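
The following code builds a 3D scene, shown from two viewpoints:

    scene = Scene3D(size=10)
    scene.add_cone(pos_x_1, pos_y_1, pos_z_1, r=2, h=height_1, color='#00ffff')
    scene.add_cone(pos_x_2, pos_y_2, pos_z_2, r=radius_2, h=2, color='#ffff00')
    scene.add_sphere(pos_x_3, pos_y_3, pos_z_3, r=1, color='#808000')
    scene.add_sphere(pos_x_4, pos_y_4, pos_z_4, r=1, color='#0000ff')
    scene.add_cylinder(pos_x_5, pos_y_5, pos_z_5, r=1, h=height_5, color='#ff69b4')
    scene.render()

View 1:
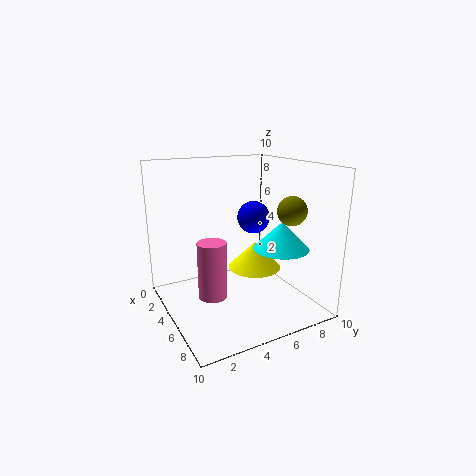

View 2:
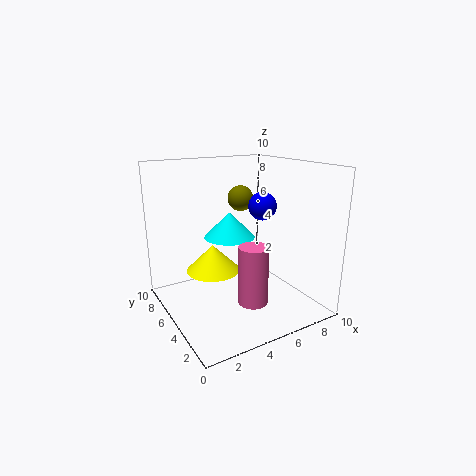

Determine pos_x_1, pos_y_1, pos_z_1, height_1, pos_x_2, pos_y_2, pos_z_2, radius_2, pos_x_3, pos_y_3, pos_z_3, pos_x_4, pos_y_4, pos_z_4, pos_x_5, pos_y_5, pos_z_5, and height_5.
pos_x_1 = 6
pos_y_1 = 8
pos_z_1 = 4
height_1 = 2
pos_x_2 = 4
pos_y_2 = 7
pos_z_2 = 2
radius_2 = 2
pos_x_3 = 7
pos_y_3 = 8
pos_z_3 = 7
pos_x_4 = 7
pos_y_4 = 5
pos_z_4 = 7
pos_x_5 = 5
pos_y_5 = 3
pos_z_5 = 1
height_5 = 4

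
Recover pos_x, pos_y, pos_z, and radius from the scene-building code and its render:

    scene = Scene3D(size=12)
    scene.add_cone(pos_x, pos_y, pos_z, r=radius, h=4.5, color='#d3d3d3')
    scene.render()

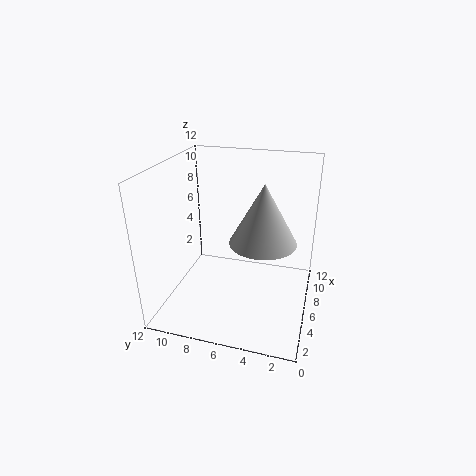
pos_x = 4; pos_y = 3.5; pos_z = 7; radius = 2.5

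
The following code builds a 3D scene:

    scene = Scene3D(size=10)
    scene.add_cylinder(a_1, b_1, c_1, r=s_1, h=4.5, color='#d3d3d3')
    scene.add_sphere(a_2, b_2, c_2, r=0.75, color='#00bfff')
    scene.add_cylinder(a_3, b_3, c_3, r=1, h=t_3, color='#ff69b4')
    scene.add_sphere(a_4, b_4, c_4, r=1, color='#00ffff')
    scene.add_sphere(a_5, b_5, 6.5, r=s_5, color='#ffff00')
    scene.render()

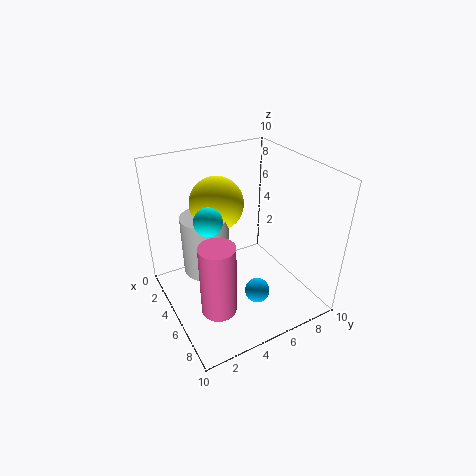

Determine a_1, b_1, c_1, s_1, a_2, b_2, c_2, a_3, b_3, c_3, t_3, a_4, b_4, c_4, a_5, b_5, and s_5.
a_1 = 2.75; b_1 = 3.5; c_1 = 1.5; s_1 = 1.75; a_2 = 8.75; b_2 = 4.25; c_2 = 3.5; a_3 = 9; b_3 = 1.5; c_3 = 3.5; t_3 = 4.25; a_4 = 4; b_4 = 3.25; c_4 = 6.25; a_5 = 2.25; b_5 = 4.75; s_5 = 2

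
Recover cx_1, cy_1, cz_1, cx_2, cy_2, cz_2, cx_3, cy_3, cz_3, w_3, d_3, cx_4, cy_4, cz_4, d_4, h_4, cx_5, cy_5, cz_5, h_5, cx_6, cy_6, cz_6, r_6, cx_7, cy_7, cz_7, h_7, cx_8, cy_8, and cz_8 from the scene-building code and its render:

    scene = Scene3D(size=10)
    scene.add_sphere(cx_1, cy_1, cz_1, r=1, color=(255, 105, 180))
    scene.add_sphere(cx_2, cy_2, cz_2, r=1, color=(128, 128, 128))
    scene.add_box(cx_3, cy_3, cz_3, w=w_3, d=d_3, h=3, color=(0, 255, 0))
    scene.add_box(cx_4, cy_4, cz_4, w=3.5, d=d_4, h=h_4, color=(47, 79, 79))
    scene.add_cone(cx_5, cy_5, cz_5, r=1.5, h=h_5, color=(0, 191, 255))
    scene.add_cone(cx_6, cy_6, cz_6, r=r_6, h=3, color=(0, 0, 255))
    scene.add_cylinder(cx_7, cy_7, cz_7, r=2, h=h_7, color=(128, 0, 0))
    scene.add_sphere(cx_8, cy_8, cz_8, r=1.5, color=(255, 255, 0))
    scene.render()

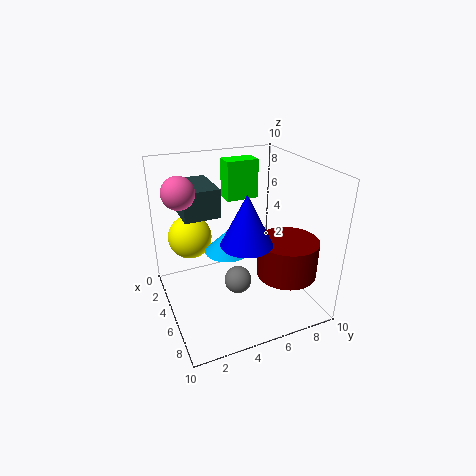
cx_1 = 5.5
cy_1 = 1
cz_1 = 9
cx_2 = 5
cy_2 = 5
cz_2 = 1.5
cx_3 = 0.5
cy_3 = 5.5
cz_3 = 6.5
w_3 = 1.5
d_3 = 2.5
cx_4 = 1
cy_4 = 1.5
cz_4 = 6.5
d_4 = 2.5
h_4 = 2
cx_5 = 5.5
cy_5 = 4
cz_5 = 4.5
h_5 = 1.5
cx_6 = 8.5
cy_6 = 4
cz_6 = 6.5
r_6 = 1.5
cx_7 = 7.5
cy_7 = 7.5
cz_7 = 3
h_7 = 2.5
cx_8 = 3.5
cy_8 = 2
cz_8 = 5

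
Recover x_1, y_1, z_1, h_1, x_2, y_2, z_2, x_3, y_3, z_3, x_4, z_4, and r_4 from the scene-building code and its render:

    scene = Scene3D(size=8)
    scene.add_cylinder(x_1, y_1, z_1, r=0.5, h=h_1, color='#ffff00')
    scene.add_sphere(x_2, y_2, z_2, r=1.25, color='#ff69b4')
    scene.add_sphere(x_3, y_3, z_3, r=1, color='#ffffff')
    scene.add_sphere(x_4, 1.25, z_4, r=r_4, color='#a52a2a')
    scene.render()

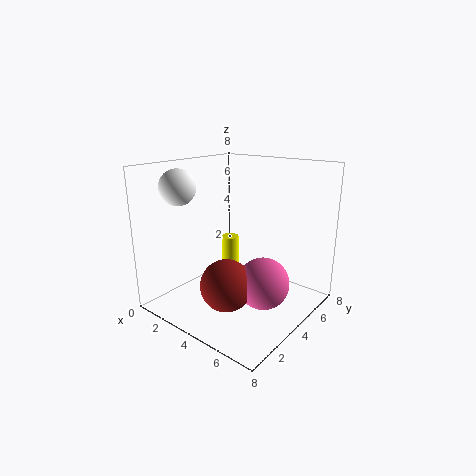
x_1 = 3, y_1 = 4.5, z_1 = 1.25, h_1 = 2.5, x_2 = 6.75, y_2 = 2.5, z_2 = 2.75, x_3 = 1.25, y_3 = 2.25, z_3 = 6.75, x_4 = 5.5, z_4 = 2.75, r_4 = 1.25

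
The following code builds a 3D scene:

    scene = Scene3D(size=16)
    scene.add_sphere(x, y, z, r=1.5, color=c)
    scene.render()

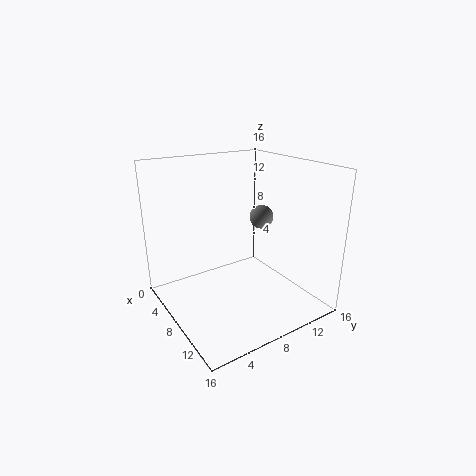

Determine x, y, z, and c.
x = 5, y = 13.5, z = 8.5, c = 'gray'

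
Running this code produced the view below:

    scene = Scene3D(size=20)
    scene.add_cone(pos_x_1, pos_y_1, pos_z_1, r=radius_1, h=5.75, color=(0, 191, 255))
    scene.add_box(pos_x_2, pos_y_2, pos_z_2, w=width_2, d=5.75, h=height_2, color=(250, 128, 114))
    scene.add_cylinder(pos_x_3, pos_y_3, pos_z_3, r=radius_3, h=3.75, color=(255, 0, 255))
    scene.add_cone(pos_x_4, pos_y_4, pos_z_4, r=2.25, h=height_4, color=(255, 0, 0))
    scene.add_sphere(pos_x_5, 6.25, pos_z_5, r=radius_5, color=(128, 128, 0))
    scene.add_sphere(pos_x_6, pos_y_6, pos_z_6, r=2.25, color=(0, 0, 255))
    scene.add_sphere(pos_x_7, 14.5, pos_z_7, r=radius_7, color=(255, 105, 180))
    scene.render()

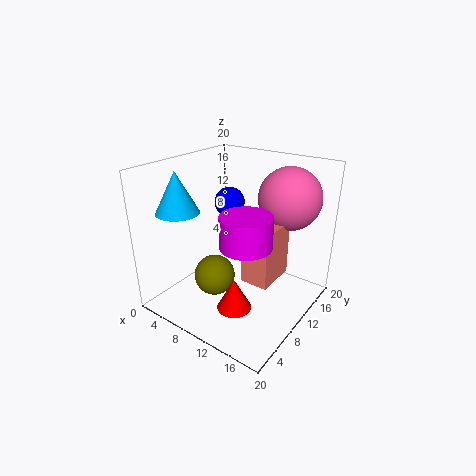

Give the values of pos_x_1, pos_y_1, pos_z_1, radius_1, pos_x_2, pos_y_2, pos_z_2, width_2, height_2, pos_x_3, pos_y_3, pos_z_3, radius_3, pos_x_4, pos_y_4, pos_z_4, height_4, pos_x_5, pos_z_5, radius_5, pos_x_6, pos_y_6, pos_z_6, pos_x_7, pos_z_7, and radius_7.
pos_x_1 = 3, pos_y_1 = 5.75, pos_z_1 = 13.5, radius_1 = 3, pos_x_2 = 12.5, pos_y_2 = 7.25, pos_z_2 = 5.5, width_2 = 3.75, height_2 = 7.5, pos_x_3 = 15.25, pos_y_3 = 4.25, pos_z_3 = 12.75, radius_3 = 3, pos_x_4 = 13, pos_y_4 = 5, pos_z_4 = 2.75, height_4 = 4.25, pos_x_5 = 8.75, pos_z_5 = 5.5, radius_5 = 2.75, pos_x_6 = 5.75, pos_y_6 = 13.75, pos_z_6 = 13.25, pos_x_7 = 15.25, pos_z_7 = 15.5, radius_7 = 4.25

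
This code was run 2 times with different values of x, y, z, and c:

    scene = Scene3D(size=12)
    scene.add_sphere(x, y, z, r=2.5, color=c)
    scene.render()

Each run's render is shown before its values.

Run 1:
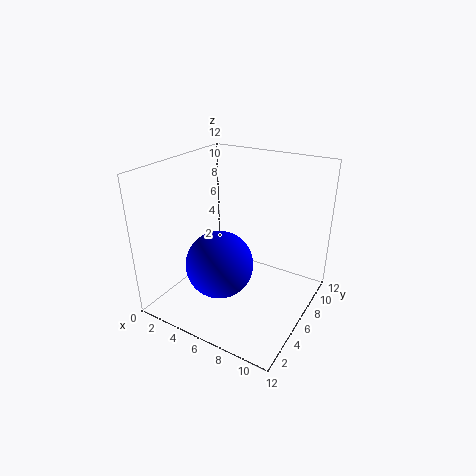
x = 6.5
y = 2.5
z = 5.5
c = 'blue'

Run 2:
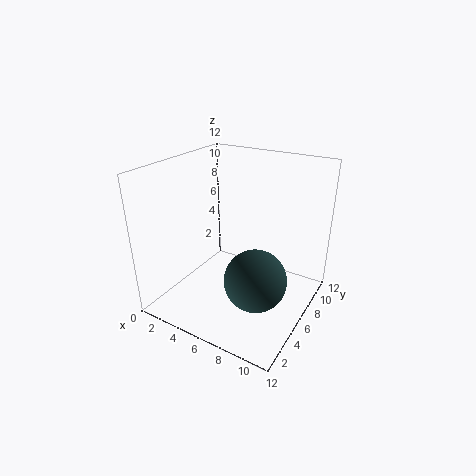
x = 8.5
y = 4.5
z = 3.5
c = 'darkslategray'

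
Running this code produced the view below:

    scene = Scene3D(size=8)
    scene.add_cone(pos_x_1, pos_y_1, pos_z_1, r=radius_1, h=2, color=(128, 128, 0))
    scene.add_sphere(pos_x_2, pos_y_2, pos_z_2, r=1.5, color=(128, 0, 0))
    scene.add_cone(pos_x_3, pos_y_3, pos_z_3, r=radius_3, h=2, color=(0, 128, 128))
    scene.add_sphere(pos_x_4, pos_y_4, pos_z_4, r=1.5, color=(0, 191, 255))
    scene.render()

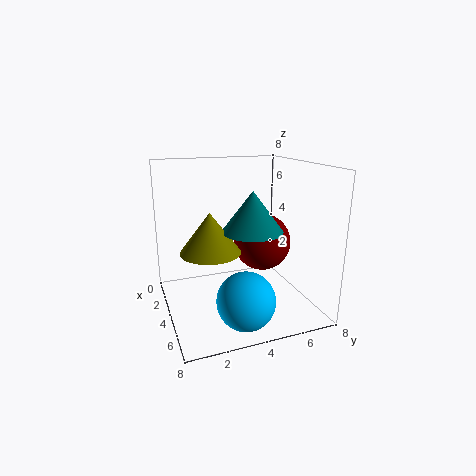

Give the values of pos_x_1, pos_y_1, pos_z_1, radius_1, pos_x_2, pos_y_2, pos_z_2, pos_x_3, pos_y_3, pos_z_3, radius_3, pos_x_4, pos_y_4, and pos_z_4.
pos_x_1 = 5.5, pos_y_1 = 2, pos_z_1 = 4, radius_1 = 1.5, pos_x_2 = 5, pos_y_2 = 5, pos_z_2 = 4, pos_x_3 = 6, pos_y_3 = 4, pos_z_3 = 5, radius_3 = 1.5, pos_x_4 = 6.5, pos_y_4 = 3.5, pos_z_4 = 1.5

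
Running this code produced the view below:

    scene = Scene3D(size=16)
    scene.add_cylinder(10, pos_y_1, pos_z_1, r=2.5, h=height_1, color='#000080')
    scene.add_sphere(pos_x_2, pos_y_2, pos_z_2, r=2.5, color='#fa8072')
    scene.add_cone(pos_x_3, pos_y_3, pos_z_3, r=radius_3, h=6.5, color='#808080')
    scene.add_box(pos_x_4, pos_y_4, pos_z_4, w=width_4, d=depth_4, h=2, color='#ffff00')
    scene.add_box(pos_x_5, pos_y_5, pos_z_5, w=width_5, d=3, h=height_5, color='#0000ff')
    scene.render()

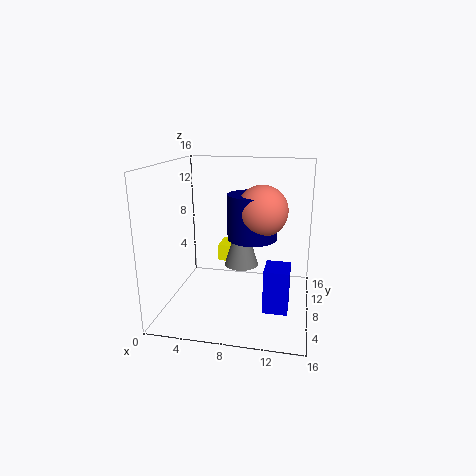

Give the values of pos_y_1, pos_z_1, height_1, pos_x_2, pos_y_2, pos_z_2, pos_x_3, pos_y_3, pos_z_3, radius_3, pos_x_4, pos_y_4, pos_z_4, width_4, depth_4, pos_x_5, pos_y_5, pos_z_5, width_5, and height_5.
pos_y_1 = 5.5, pos_z_1 = 9, height_1 = 4.5, pos_x_2 = 11, pos_y_2 = 5, pos_z_2 = 12, pos_x_3 = 8, pos_y_3 = 10, pos_z_3 = 4, radius_3 = 2, pos_x_4 = 5, pos_y_4 = 10.5, pos_z_4 = 4, width_4 = 2.5, depth_4 = 3, pos_x_5 = 11.5, pos_y_5 = 3, pos_z_5 = 2, width_5 = 2.5, height_5 = 4.5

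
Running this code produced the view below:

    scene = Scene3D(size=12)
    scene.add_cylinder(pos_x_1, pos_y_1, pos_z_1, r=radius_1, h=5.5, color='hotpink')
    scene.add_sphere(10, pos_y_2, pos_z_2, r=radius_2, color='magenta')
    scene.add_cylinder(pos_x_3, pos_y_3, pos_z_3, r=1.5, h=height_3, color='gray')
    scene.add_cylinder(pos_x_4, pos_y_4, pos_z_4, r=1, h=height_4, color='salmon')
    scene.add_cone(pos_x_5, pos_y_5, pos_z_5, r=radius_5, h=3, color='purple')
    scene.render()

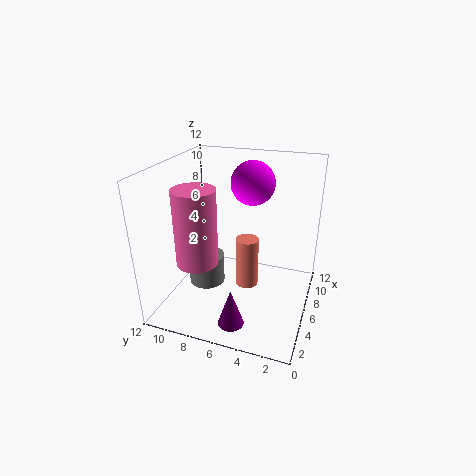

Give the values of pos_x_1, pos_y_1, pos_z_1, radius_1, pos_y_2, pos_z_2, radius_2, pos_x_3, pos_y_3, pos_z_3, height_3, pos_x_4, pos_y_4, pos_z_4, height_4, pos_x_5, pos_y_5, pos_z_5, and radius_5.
pos_x_1 = 1.5
pos_y_1 = 7.5
pos_z_1 = 6
radius_1 = 1.5
pos_y_2 = 6
pos_z_2 = 9.5
radius_2 = 2
pos_x_3 = 5
pos_y_3 = 8.5
pos_z_3 = 2
height_3 = 2.5
pos_x_4 = 7
pos_y_4 = 5.5
pos_z_4 = 1
height_4 = 4.5
pos_x_5 = 1.5
pos_y_5 = 5
pos_z_5 = 1
radius_5 = 1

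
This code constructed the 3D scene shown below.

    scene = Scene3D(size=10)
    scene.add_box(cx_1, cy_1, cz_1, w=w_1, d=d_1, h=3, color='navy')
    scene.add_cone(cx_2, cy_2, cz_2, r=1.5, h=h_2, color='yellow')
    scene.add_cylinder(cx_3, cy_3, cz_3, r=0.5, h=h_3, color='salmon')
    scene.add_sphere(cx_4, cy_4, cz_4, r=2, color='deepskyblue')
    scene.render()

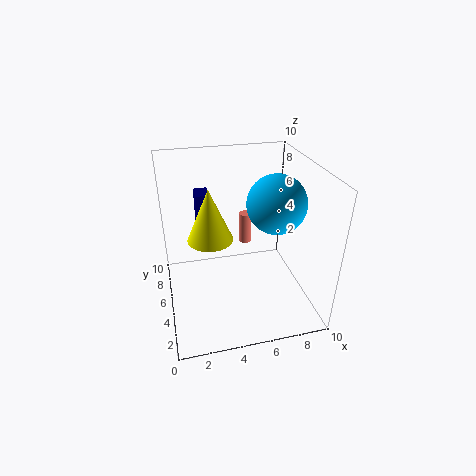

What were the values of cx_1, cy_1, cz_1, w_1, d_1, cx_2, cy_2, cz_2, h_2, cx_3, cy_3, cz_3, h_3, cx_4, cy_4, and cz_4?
cx_1 = 2.5; cy_1 = 7; cz_1 = 4.5; w_1 = 1; d_1 = 1.5; cx_2 = 3; cy_2 = 4.5; cz_2 = 5.5; h_2 = 3.5; cx_3 = 6.5; cy_3 = 8.5; cz_3 = 2.5; h_3 = 2.5; cx_4 = 7.5; cy_4 = 4.5; cz_4 = 7.5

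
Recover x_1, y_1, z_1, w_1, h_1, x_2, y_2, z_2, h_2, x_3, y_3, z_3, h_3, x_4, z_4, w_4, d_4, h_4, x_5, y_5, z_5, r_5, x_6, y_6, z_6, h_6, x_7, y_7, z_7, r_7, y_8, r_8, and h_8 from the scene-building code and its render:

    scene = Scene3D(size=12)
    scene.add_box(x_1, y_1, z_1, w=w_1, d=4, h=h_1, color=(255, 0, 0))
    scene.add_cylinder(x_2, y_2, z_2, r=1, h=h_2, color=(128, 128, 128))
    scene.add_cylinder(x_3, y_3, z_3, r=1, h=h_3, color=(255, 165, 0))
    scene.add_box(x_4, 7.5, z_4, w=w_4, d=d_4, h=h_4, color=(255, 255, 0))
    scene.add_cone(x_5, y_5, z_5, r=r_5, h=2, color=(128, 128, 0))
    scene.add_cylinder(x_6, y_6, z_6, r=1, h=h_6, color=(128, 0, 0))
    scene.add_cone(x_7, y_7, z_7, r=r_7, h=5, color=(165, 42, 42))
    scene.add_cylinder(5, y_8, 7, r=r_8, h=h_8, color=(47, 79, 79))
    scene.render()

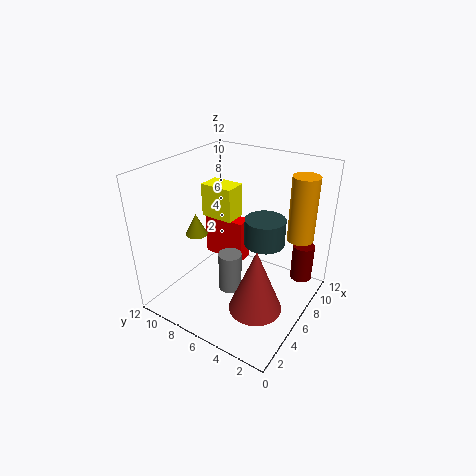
x_1 = 8; y_1 = 7; z_1 = 2; w_1 = 1.5; h_1 = 4; x_2 = 5.5; y_2 = 6.5; z_2 = 1; h_2 = 3.5; x_3 = 7; y_3 = 1; z_3 = 7; h_3 = 5; x_4 = 7; z_4 = 6.5; w_4 = 2; d_4 = 3; h_4 = 3; x_5 = 6; y_5 = 10.5; z_5 = 5; r_5 = 1; x_6 = 11; y_6 = 2; z_6 = 0.5; h_6 = 3.5; x_7 = 3; y_7 = 2.5; z_7 = 2.5; r_7 = 2; y_8 = 3; r_8 = 1.5; h_8 = 2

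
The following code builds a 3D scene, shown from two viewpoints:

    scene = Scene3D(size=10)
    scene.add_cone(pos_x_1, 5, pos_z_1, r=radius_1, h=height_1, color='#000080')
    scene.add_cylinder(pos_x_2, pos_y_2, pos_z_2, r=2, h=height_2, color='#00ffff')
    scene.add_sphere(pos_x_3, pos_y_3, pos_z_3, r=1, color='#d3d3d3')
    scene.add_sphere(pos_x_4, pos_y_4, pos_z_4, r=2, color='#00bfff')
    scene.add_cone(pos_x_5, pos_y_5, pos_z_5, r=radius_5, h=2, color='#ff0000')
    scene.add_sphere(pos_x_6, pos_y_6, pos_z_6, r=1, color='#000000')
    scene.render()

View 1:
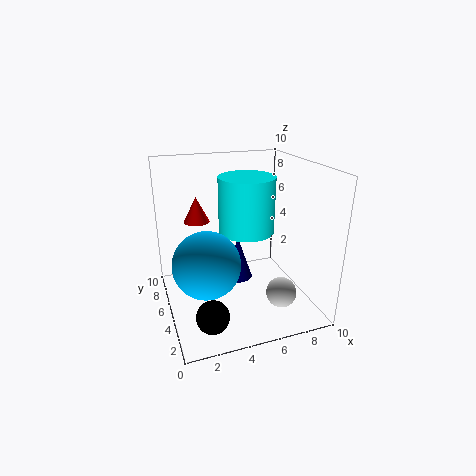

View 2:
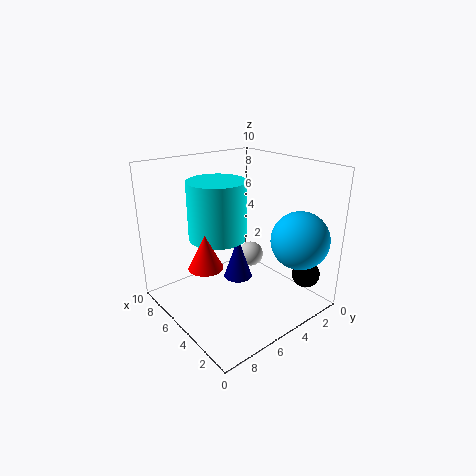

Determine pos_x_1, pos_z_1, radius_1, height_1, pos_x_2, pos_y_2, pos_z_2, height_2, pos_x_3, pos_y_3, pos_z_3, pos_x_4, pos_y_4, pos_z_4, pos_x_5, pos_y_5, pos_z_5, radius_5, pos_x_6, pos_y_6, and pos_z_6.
pos_x_1 = 5
pos_z_1 = 2
radius_1 = 1
height_1 = 3
pos_x_2 = 6
pos_y_2 = 6
pos_z_2 = 5
height_2 = 4
pos_x_3 = 7
pos_y_3 = 2
pos_z_3 = 2
pos_x_4 = 2
pos_y_4 = 2
pos_z_4 = 5
pos_x_5 = 3
pos_y_5 = 9
pos_z_5 = 5
radius_5 = 1
pos_x_6 = 2
pos_y_6 = 1
pos_z_6 = 2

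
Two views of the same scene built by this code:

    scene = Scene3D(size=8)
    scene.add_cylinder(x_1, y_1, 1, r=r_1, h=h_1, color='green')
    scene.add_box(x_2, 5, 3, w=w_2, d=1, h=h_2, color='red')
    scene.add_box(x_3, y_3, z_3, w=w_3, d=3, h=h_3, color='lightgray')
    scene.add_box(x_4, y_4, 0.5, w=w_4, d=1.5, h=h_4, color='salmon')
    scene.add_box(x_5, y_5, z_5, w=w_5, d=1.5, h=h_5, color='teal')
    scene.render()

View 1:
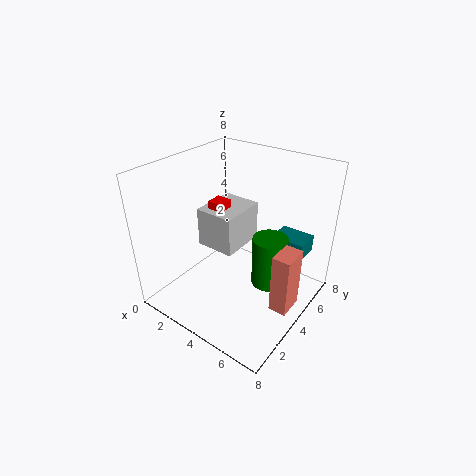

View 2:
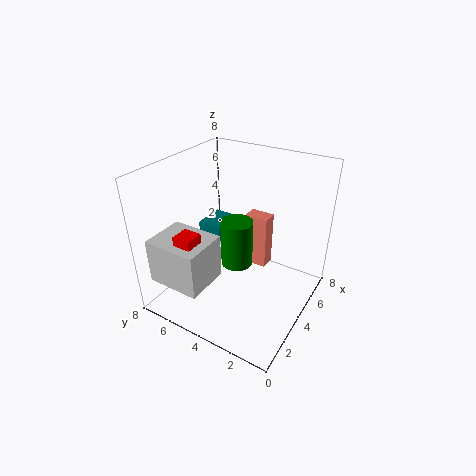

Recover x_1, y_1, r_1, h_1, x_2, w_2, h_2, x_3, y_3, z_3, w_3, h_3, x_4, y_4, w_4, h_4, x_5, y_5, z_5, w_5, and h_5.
x_1 = 5.5; y_1 = 5; r_1 = 1; h_1 = 3; x_2 = 1; w_2 = 1; h_2 = 2; x_3 = 0.5; y_3 = 4.5; z_3 = 2; w_3 = 2.5; h_3 = 2.5; x_4 = 6.5; y_4 = 3.5; w_4 = 1; h_4 = 3.5; x_5 = 5; y_5 = 6; z_5 = 2.5; w_5 = 2; h_5 = 1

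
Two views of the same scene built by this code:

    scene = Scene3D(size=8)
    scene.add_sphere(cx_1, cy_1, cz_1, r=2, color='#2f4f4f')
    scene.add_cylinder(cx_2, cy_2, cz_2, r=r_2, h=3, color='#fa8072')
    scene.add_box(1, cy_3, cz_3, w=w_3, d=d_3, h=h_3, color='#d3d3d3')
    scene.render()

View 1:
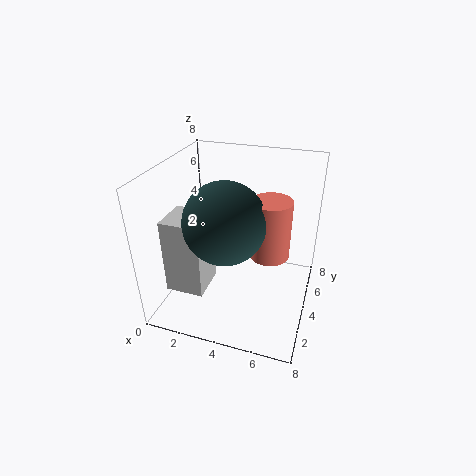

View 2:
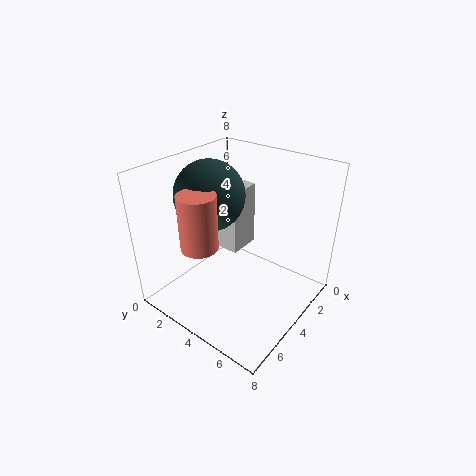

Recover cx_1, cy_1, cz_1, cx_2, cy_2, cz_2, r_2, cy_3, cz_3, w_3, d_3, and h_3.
cx_1 = 4
cy_1 = 2
cz_1 = 6
cx_2 = 6
cy_2 = 3
cz_2 = 4
r_2 = 1
cy_3 = 1
cz_3 = 2
w_3 = 2
d_3 = 2
h_3 = 4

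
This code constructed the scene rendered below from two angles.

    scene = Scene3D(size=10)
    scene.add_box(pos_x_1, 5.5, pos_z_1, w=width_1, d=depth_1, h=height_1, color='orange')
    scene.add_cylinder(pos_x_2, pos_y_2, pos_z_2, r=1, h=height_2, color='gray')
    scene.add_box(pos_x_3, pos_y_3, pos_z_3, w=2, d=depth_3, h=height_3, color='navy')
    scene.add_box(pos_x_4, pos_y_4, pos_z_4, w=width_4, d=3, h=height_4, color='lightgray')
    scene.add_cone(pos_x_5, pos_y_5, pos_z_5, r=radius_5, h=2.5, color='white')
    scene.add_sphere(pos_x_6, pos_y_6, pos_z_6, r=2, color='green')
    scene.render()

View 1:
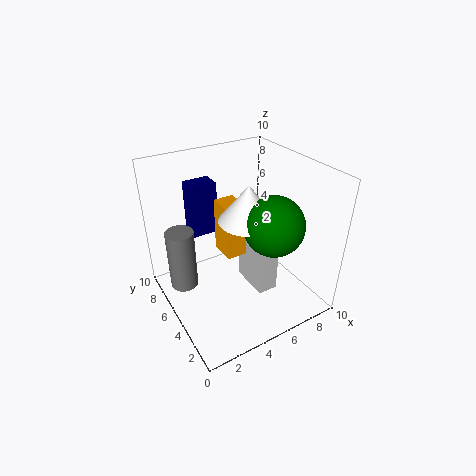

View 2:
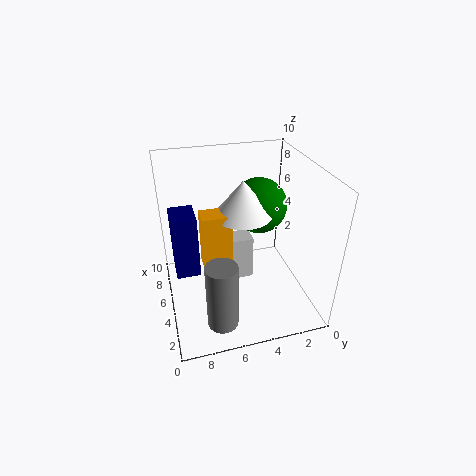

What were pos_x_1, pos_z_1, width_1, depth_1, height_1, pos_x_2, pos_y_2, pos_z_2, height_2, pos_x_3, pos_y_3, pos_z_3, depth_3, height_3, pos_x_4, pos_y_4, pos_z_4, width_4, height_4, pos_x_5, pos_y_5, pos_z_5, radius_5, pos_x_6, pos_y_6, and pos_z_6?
pos_x_1 = 4.5, pos_z_1 = 3, width_1 = 1.5, depth_1 = 2, height_1 = 4, pos_x_2 = 1.5, pos_y_2 = 7, pos_z_2 = 1, height_2 = 4.5, pos_x_3 = 3, pos_y_3 = 8, pos_z_3 = 4, depth_3 = 1.5, height_3 = 4, pos_x_4 = 6, pos_y_4 = 3.5, pos_z_4 = 0.5, width_4 = 1.5, height_4 = 3.5, pos_x_5 = 5.5, pos_y_5 = 4.5, pos_z_5 = 6.5, radius_5 = 2, pos_x_6 = 6.5, pos_y_6 = 3, pos_z_6 = 6.5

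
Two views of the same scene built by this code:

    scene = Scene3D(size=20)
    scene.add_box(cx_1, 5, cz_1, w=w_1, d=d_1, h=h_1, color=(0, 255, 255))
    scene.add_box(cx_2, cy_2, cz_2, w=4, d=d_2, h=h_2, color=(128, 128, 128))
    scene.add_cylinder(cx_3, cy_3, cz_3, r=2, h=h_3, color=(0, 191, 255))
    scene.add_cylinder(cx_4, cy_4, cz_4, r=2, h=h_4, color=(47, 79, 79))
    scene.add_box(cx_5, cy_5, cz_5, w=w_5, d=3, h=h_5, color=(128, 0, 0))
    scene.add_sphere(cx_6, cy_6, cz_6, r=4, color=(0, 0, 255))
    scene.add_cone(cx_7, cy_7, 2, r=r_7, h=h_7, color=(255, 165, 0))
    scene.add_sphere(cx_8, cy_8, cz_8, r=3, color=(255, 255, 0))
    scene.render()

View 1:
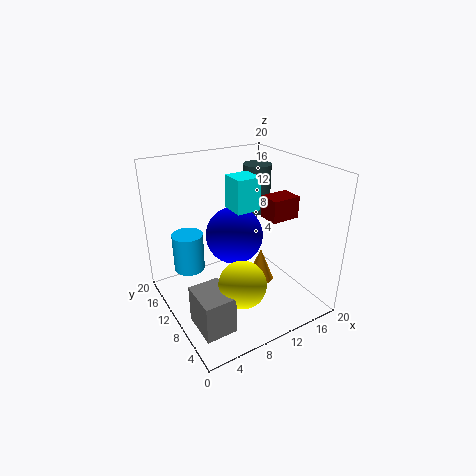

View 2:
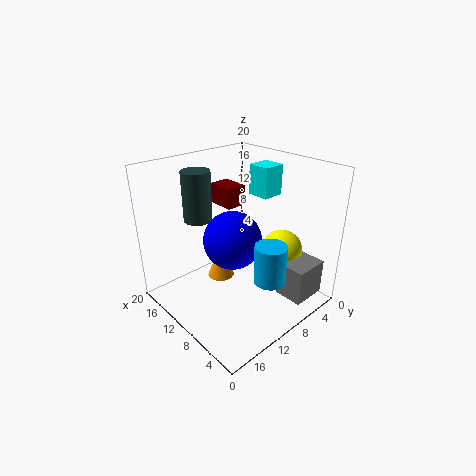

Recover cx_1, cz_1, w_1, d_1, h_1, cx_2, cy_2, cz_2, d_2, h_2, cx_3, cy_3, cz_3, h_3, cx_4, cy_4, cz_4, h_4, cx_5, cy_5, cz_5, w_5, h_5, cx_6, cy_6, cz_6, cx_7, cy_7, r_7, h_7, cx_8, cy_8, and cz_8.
cx_1 = 7
cz_1 = 16
w_1 = 3
d_1 = 3
h_1 = 4
cx_2 = 1
cy_2 = 2
cz_2 = 2
d_2 = 5
h_2 = 5
cx_3 = 3
cy_3 = 11
cz_3 = 7
h_3 = 5
cx_4 = 15
cy_4 = 13
cz_4 = 12
h_4 = 7
cx_5 = 13
cy_5 = 6
cz_5 = 13
w_5 = 4
h_5 = 3
cx_6 = 10
cy_6 = 11
cz_6 = 10
cx_7 = 14
cy_7 = 10
r_7 = 2
h_7 = 5
cx_8 = 7
cy_8 = 4
cz_8 = 7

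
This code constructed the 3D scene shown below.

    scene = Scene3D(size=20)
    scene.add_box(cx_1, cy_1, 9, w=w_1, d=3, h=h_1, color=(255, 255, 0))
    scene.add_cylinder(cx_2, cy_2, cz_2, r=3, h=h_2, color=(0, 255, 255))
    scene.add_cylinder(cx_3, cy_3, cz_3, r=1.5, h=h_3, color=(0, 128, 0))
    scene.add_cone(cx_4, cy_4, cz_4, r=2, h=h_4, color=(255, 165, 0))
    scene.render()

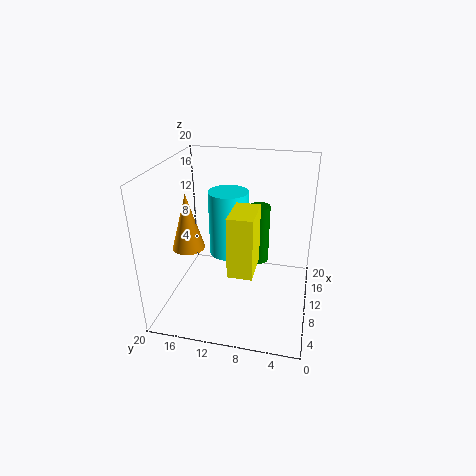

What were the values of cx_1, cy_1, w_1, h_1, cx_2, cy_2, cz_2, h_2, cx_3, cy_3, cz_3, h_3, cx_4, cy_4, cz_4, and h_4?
cx_1 = 2, cy_1 = 6.5, w_1 = 5, h_1 = 7.5, cx_2 = 14.5, cy_2 = 12.5, cz_2 = 5, h_2 = 10, cx_3 = 12.5, cy_3 = 7.5, cz_3 = 5.5, h_3 = 8.5, cx_4 = 4.5, cy_4 = 15, cz_4 = 11, h_4 = 7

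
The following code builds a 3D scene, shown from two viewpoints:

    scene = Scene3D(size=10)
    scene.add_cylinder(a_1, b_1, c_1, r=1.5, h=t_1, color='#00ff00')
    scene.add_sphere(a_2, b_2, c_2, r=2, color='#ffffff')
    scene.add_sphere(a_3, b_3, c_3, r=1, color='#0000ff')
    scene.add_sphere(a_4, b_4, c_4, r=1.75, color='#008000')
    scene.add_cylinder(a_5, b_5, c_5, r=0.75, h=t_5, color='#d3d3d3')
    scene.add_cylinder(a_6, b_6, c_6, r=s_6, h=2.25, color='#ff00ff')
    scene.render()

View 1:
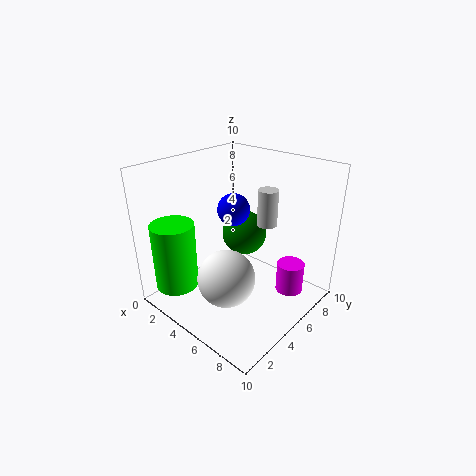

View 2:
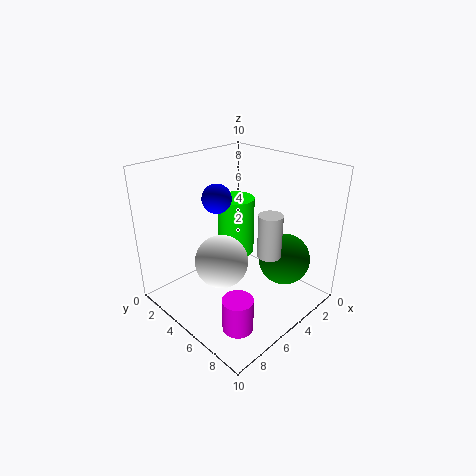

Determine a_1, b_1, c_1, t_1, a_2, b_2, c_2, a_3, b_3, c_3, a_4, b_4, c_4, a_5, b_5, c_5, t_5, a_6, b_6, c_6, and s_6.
a_1 = 2
b_1 = 1.75
c_1 = 1.5
t_1 = 4.75
a_2 = 5.25
b_2 = 3.5
c_2 = 2.5
a_3 = 5.75
b_3 = 3.75
c_3 = 7.75
a_4 = 3.25
b_4 = 7.75
c_4 = 3.75
a_5 = 5.25
b_5 = 8
c_5 = 5
t_5 = 2.75
a_6 = 7.75
b_6 = 7.75
c_6 = 0.5
s_6 = 1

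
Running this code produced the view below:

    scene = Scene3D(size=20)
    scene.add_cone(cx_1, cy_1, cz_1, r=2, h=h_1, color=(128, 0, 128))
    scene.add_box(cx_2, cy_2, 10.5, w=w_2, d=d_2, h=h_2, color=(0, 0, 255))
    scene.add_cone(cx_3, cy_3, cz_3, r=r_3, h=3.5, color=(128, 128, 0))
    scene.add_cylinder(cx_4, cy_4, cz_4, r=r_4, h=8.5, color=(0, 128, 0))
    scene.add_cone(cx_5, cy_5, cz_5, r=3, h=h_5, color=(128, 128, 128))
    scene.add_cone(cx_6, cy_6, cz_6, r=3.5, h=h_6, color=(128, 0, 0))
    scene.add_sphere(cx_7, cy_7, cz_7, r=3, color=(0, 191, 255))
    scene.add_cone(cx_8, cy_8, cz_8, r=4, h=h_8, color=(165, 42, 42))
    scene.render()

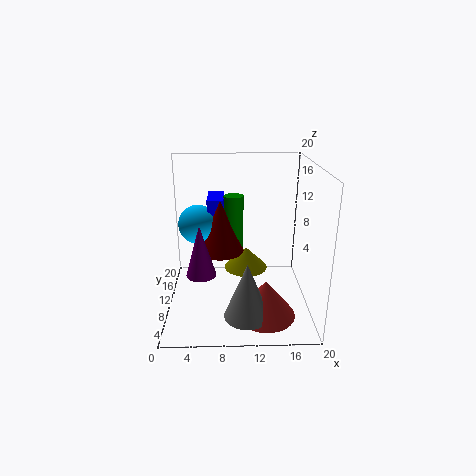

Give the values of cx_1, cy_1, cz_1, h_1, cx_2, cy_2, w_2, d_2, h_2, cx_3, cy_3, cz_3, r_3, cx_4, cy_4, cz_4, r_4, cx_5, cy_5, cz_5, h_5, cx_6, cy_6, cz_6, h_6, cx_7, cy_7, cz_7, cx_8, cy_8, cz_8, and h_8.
cx_1 = 5, cy_1 = 7, cz_1 = 6, h_1 = 7, cx_2 = 5.5, cy_2 = 14.5, w_2 = 2.5, d_2 = 5.5, h_2 = 3.5, cx_3 = 11.5, cy_3 = 16.5, cz_3 = 2, r_3 = 3.5, cx_4 = 9.5, cy_4 = 15.5, cz_4 = 6, r_4 = 1.5, cx_5 = 11, cy_5 = 4, cz_5 = 1.5, h_5 = 7.5, cx_6 = 7.5, cy_6 = 14.5, cz_6 = 6, h_6 = 8, cx_7 = 4, cy_7 = 15.5, cz_7 = 10, cx_8 = 13.5, cy_8 = 5, cz_8 = 1, h_8 = 5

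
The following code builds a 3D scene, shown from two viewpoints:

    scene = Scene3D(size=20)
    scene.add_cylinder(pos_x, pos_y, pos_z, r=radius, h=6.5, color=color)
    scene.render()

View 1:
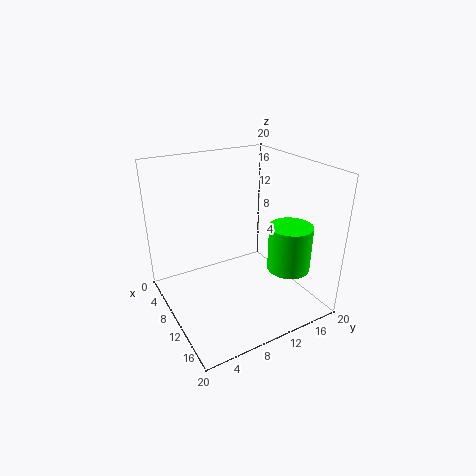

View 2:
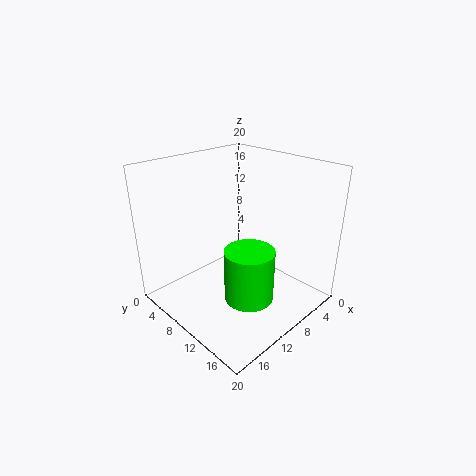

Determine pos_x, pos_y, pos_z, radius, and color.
pos_x = 14, pos_y = 16, pos_z = 5.5, radius = 3, color = 'lime'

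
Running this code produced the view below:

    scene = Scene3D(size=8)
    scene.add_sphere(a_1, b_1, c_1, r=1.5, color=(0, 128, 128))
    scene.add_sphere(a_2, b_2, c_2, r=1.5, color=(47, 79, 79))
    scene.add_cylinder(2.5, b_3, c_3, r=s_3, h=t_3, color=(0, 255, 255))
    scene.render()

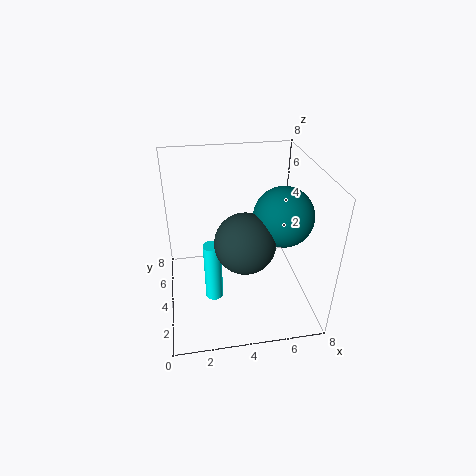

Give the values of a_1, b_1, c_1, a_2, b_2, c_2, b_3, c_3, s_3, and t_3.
a_1 = 6, b_1 = 2.5, c_1 = 6, a_2 = 4, b_2 = 2, c_2 = 5, b_3 = 3.5, c_3 = 0.5, s_3 = 0.5, t_3 = 3.5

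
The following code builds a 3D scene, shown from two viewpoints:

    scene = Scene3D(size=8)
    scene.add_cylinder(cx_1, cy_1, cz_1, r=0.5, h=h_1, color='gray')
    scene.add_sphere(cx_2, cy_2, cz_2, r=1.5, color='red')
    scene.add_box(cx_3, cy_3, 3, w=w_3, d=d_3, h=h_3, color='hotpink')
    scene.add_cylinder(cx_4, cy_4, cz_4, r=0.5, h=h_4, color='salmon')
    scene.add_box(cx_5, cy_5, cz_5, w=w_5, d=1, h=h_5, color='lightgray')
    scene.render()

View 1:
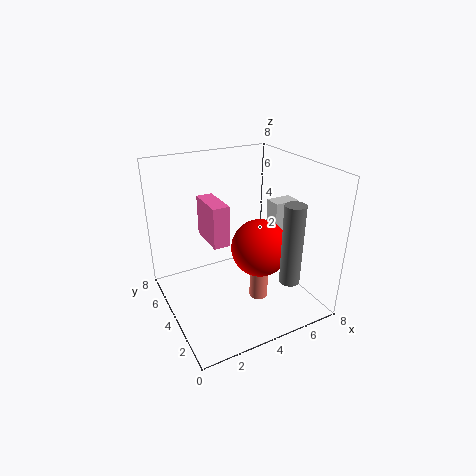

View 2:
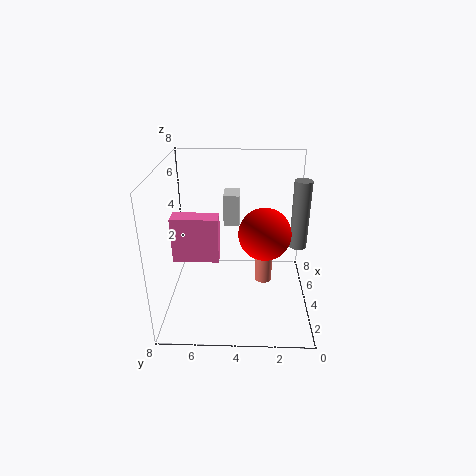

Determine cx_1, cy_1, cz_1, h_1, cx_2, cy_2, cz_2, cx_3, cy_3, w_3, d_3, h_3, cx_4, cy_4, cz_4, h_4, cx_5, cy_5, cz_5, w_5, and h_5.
cx_1 = 5; cy_1 = 0.5; cz_1 = 3; h_1 = 4; cx_2 = 4.5; cy_2 = 2.5; cz_2 = 4; cx_3 = 3; cy_3 = 5; w_3 = 1; d_3 = 2.5; h_3 = 2.5; cx_4 = 4.5; cy_4 = 2.5; cz_4 = 1; h_4 = 2.5; cx_5 = 6.5; cy_5 = 4; cz_5 = 3.5; w_5 = 1.5; h_5 = 2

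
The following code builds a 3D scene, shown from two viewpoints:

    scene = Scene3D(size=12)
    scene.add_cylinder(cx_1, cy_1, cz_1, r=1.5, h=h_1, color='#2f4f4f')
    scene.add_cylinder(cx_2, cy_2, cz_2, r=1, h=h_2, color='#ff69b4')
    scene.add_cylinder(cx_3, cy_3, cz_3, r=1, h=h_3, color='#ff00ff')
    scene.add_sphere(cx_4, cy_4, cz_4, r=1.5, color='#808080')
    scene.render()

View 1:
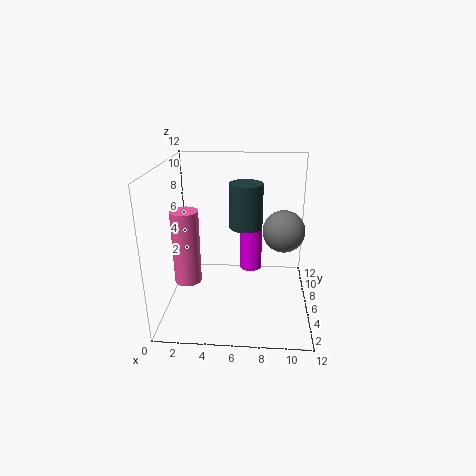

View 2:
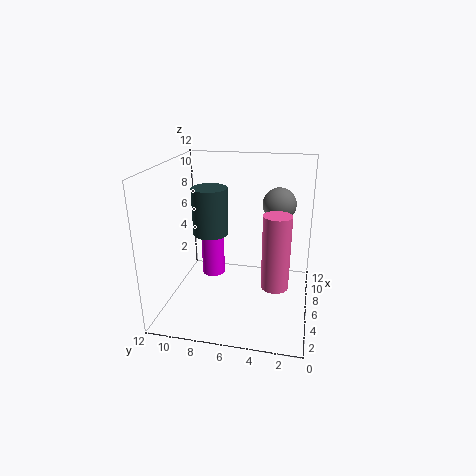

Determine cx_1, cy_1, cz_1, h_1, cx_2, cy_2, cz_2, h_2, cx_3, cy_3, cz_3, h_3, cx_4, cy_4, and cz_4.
cx_1 = 6.5, cy_1 = 8.5, cz_1 = 6, h_1 = 4, cx_2 = 2.5, cy_2 = 2.5, cz_2 = 4, h_2 = 5.5, cx_3 = 7, cy_3 = 8.5, cz_3 = 2, h_3 = 4.5, cx_4 = 9.5, cy_4 = 3, cz_4 = 8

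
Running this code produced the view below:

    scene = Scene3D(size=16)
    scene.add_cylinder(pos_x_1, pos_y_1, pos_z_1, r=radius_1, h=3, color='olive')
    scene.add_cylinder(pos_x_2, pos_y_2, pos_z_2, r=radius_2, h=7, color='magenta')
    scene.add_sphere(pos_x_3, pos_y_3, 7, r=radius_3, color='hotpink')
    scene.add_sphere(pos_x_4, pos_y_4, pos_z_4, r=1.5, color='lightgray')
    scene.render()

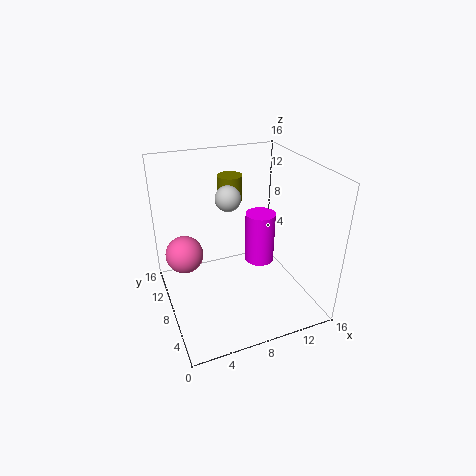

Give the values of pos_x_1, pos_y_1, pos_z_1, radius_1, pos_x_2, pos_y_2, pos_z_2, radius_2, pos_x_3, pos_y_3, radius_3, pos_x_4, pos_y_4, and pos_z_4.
pos_x_1 = 9
pos_y_1 = 13
pos_z_1 = 10.5
radius_1 = 1.5
pos_x_2 = 13.5
pos_y_2 = 13.5
pos_z_2 = 0.5
radius_2 = 2
pos_x_3 = 2
pos_y_3 = 8.5
radius_3 = 2
pos_x_4 = 8
pos_y_4 = 11
pos_z_4 = 11.5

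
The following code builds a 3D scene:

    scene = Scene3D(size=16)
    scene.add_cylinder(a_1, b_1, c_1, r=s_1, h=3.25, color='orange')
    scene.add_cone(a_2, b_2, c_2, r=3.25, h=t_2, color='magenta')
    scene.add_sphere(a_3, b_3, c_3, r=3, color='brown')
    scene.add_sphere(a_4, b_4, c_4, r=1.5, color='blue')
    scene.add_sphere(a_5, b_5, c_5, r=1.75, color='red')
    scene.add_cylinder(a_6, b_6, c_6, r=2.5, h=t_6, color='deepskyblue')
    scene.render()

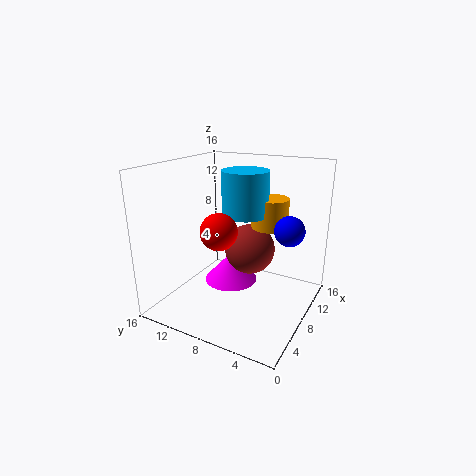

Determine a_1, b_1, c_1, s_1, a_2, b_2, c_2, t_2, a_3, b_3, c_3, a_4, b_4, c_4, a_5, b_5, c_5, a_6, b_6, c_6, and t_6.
a_1 = 9.75
b_1 = 5
c_1 = 9.25
s_1 = 2
a_2 = 10.25
b_2 = 10.25
c_2 = 1.25
t_2 = 3.5
a_3 = 11
b_3 = 8
c_3 = 5.5
a_4 = 7
b_4 = 1.75
c_4 = 10.25
a_5 = 2.5
b_5 = 7
c_5 = 10.75
a_6 = 8.25
b_6 = 7.25
c_6 = 10.75
t_6 = 4.75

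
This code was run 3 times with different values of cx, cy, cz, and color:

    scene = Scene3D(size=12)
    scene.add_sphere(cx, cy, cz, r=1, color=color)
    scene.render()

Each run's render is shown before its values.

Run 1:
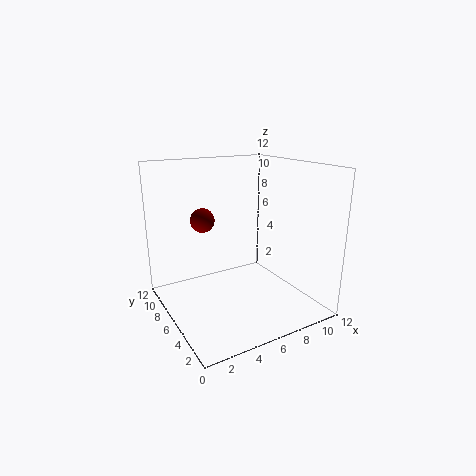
cx = 3.5, cy = 7.5, cz = 7.5, color = 'maroon'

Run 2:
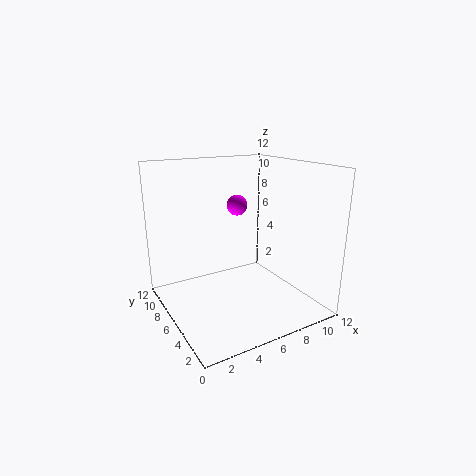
cx = 8.5, cy = 10.5, cz = 7.5, color = 'magenta'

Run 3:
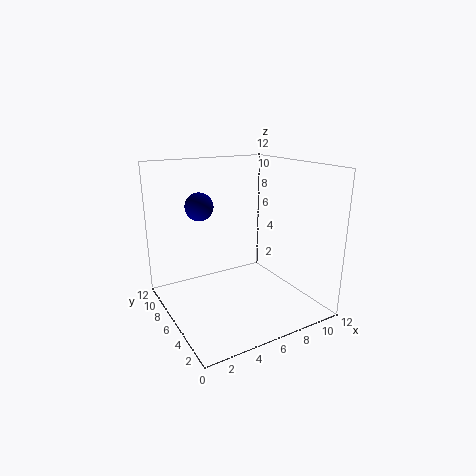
cx = 2, cy = 4.5, cz = 9.5, color = 'navy'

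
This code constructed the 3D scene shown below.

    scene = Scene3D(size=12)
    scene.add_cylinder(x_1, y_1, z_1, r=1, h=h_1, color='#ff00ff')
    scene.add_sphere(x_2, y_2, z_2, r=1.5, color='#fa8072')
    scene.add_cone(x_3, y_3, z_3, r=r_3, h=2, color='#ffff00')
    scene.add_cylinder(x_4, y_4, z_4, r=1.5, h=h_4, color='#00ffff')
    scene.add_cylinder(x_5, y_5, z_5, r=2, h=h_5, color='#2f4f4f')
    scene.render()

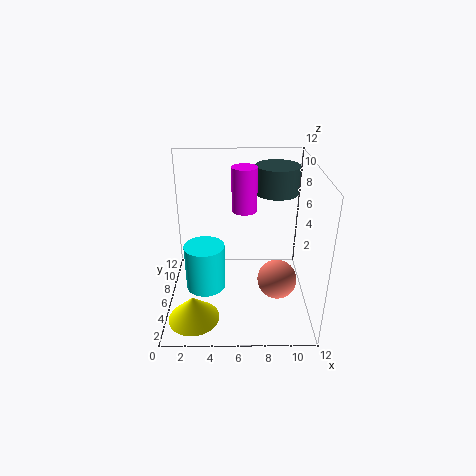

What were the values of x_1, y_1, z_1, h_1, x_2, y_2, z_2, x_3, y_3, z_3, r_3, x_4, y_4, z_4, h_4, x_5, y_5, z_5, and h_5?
x_1 = 6.5, y_1 = 6, z_1 = 8.5, h_1 = 3.5, x_2 = 9, y_2 = 3, z_2 = 4, x_3 = 2.5, y_3 = 2, z_3 = 1, r_3 = 2, x_4 = 3.5, y_4 = 3, z_4 = 3.5, h_4 = 3.5, x_5 = 9.5, y_5 = 10, z_5 = 8.5, h_5 = 2.5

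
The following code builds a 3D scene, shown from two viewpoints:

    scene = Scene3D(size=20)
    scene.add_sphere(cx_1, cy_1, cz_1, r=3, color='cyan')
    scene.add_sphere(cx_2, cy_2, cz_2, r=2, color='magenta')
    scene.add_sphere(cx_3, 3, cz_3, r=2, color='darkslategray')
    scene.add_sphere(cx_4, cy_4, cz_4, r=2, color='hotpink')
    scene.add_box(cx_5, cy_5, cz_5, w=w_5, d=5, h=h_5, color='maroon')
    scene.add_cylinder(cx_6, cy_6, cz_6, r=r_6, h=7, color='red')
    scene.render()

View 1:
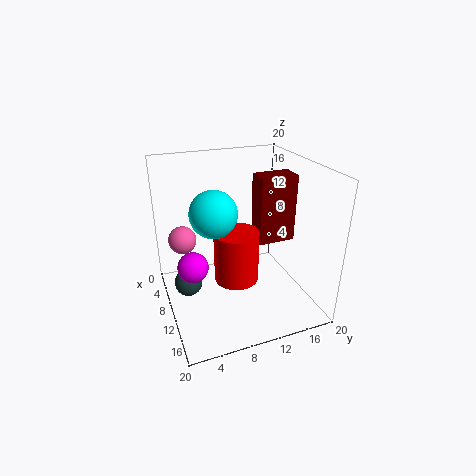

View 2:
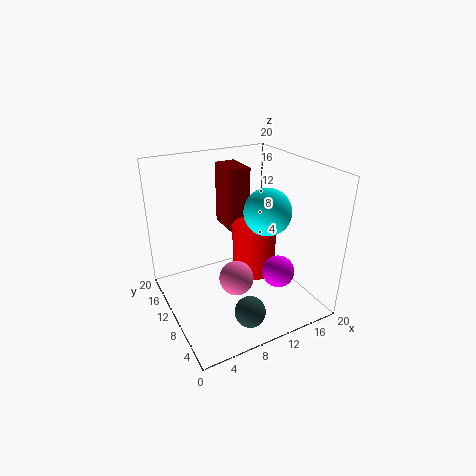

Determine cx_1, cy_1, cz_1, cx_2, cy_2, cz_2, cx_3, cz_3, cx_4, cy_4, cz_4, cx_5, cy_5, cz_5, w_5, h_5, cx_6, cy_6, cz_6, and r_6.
cx_1 = 12, cy_1 = 6, cz_1 = 15, cx_2 = 12, cy_2 = 3, cz_2 = 8, cx_3 = 8, cz_3 = 3, cx_4 = 6, cy_4 = 3, cz_4 = 9, cx_5 = 10, cy_5 = 12, cz_5 = 10, w_5 = 3, h_5 = 9, cx_6 = 12, cy_6 = 9, cz_6 = 5, r_6 = 3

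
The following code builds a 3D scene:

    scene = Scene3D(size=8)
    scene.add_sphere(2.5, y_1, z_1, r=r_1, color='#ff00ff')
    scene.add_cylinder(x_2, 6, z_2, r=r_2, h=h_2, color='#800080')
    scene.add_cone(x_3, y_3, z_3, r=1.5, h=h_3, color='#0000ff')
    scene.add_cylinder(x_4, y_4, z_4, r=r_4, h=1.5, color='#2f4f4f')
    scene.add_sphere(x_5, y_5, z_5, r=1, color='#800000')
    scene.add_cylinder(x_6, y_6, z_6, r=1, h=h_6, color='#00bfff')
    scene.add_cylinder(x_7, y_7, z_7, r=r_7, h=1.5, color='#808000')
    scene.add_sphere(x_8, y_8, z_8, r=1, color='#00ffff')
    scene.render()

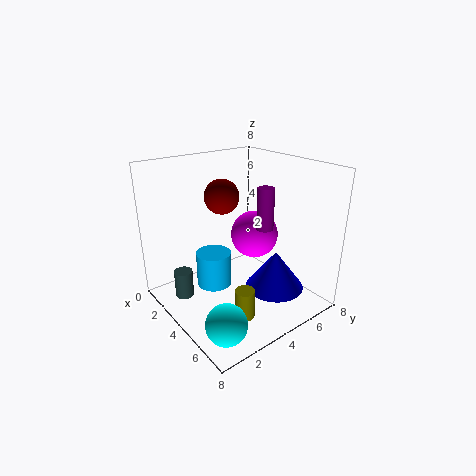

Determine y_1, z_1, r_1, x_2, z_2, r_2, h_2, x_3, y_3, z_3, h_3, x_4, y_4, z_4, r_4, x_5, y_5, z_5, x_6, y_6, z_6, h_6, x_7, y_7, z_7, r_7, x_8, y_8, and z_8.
y_1 = 6.5, z_1 = 3, r_1 = 1.5, x_2 = 4, z_2 = 4, r_2 = 0.5, h_2 = 2.5, x_3 = 6.5, y_3 = 4.5, z_3 = 2, h_3 = 2, x_4 = 3, y_4 = 1, z_4 = 1, r_4 = 0.5, x_5 = 2.5, y_5 = 4, z_5 = 6, x_6 = 3, y_6 = 3, z_6 = 1, h_6 = 2, x_7 = 6.5, y_7 = 2.5, z_7 = 1, r_7 = 0.5, x_8 = 7, y_8 = 1, z_8 = 1.5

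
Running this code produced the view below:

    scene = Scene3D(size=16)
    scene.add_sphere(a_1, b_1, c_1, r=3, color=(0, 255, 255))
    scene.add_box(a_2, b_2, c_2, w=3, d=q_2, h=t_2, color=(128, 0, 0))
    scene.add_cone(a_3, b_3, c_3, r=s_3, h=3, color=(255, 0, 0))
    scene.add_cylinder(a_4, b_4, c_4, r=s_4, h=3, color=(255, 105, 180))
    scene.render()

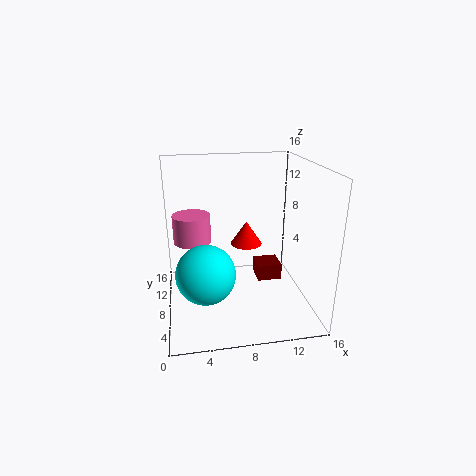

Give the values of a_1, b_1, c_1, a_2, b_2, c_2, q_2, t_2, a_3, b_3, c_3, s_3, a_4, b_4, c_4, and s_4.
a_1 = 4; b_1 = 4; c_1 = 6; a_2 = 11; b_2 = 10; c_2 = 1; q_2 = 3; t_2 = 2; a_3 = 10; b_3 = 13; c_3 = 5; s_3 = 2; a_4 = 3; b_4 = 8; c_4 = 8; s_4 = 2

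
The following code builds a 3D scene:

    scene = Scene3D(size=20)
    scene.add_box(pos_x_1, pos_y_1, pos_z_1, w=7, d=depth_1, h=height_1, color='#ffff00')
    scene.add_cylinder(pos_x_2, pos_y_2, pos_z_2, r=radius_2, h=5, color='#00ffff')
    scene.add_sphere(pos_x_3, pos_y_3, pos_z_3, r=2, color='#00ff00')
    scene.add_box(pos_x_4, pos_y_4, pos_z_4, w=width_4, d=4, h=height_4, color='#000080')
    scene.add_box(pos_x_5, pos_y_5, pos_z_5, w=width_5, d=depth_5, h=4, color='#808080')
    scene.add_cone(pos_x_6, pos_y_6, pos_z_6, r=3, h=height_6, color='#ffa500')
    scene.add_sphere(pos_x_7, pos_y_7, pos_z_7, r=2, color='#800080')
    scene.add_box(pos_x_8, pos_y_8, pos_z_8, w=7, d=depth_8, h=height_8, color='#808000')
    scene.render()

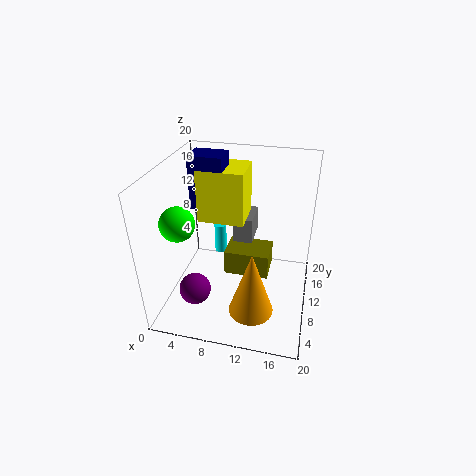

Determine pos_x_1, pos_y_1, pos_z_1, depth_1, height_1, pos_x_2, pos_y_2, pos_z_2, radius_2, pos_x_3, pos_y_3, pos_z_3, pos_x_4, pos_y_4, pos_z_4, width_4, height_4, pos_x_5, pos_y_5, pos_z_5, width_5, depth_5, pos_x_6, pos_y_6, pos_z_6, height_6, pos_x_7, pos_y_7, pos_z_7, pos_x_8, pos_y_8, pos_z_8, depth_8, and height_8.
pos_x_1 = 3; pos_y_1 = 13; pos_z_1 = 10; depth_1 = 6; height_1 = 8; pos_x_2 = 5; pos_y_2 = 18; pos_z_2 = 2; radius_2 = 1; pos_x_3 = 5; pos_y_3 = 2; pos_z_3 = 16; pos_x_4 = 2; pos_y_4 = 13; pos_z_4 = 12; width_4 = 5; height_4 = 8; pos_x_5 = 8; pos_y_5 = 15; pos_z_5 = 6; width_5 = 3; depth_5 = 5; pos_x_6 = 13; pos_y_6 = 5; pos_z_6 = 2; height_6 = 9; pos_x_7 = 6; pos_y_7 = 3; pos_z_7 = 6; pos_x_8 = 7; pos_y_8 = 13; pos_z_8 = 1; depth_8 = 5; height_8 = 4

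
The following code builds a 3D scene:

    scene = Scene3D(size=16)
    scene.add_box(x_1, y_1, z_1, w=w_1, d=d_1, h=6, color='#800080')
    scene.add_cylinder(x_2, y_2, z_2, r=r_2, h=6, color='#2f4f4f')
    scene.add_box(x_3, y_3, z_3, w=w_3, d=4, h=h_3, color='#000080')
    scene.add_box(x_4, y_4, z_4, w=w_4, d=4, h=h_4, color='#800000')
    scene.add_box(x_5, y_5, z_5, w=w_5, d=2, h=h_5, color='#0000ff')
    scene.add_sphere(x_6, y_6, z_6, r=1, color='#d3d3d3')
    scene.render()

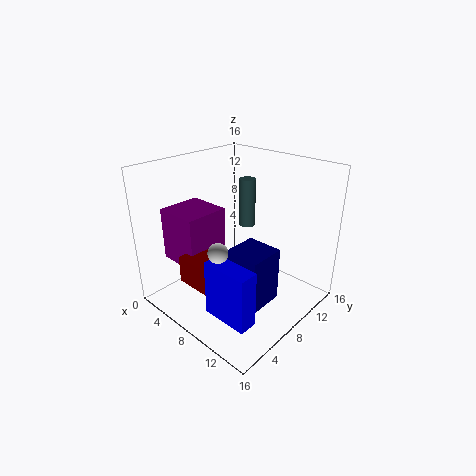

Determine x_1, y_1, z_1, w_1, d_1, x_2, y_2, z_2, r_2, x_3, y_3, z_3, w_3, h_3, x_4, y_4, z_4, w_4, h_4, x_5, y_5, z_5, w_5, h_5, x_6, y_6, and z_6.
x_1 = 1
y_1 = 3
z_1 = 5
w_1 = 5
d_1 = 5
x_2 = 5
y_2 = 13
z_2 = 7
r_2 = 1
x_3 = 9
y_3 = 5
z_3 = 2
w_3 = 4
h_3 = 6
x_4 = 5
y_4 = 2
z_4 = 4
w_4 = 4
h_4 = 3
x_5 = 9
y_5 = 2
z_5 = 2
w_5 = 5
h_5 = 6
x_6 = 10
y_6 = 3
z_6 = 9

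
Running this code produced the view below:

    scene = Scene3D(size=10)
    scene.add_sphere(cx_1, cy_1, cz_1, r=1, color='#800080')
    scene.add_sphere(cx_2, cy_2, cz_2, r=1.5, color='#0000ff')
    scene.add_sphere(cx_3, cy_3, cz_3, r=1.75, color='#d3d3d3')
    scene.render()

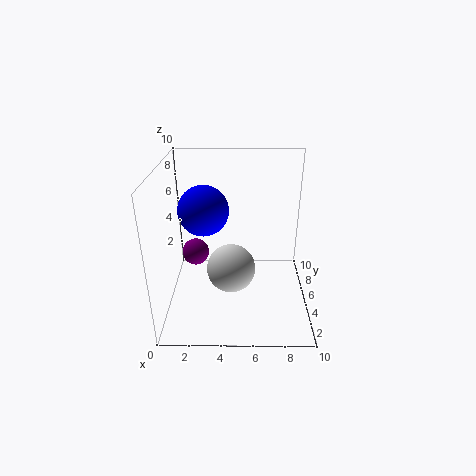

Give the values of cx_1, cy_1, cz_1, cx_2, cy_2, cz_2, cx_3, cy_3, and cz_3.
cx_1 = 1.75
cy_1 = 6.5
cz_1 = 3
cx_2 = 3
cy_2 = 2.75
cz_2 = 8
cx_3 = 4.5
cy_3 = 5
cz_3 = 2.5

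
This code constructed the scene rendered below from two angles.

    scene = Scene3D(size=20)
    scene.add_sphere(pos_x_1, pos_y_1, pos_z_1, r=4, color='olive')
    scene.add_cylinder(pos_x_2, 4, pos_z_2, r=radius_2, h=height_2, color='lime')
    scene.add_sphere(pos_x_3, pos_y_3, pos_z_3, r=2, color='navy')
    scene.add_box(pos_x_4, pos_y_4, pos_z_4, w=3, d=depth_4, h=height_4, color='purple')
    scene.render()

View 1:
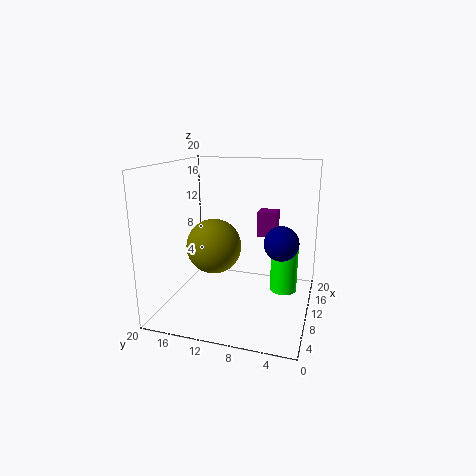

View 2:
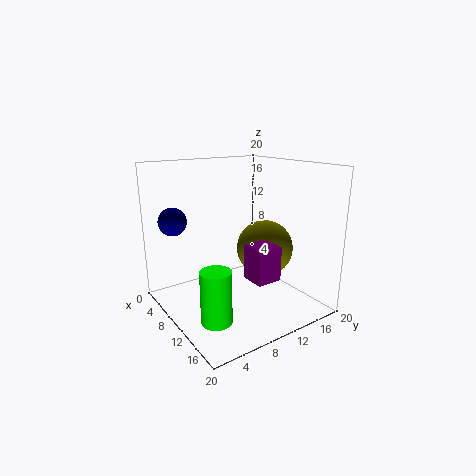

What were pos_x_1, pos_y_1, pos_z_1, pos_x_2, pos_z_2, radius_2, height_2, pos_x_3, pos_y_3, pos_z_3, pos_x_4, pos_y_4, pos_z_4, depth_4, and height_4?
pos_x_1 = 11
pos_y_1 = 14
pos_z_1 = 8
pos_x_2 = 14
pos_z_2 = 1
radius_2 = 2
height_2 = 7
pos_x_3 = 4
pos_y_3 = 3
pos_z_3 = 12
pos_x_4 = 17
pos_y_4 = 6
pos_z_4 = 8
depth_4 = 3
height_4 = 4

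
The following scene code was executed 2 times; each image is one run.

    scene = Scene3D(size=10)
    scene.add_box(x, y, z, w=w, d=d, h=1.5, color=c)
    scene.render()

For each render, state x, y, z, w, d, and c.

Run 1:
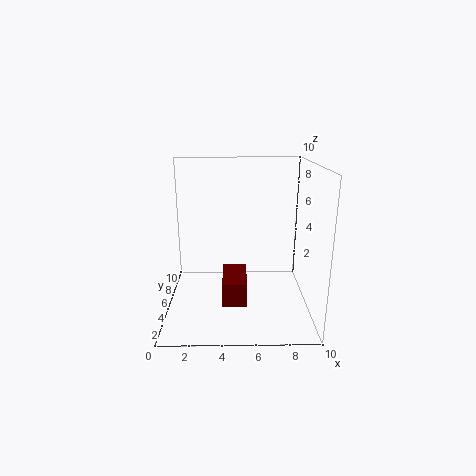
x = 4
y = 1
z = 2
w = 1.5
d = 3
c = 'maroon'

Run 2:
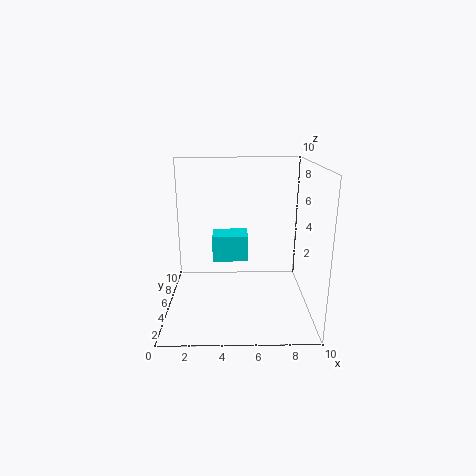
x = 3.5
y = 1
z = 5
w = 2
d = 1.5
c = 'cyan'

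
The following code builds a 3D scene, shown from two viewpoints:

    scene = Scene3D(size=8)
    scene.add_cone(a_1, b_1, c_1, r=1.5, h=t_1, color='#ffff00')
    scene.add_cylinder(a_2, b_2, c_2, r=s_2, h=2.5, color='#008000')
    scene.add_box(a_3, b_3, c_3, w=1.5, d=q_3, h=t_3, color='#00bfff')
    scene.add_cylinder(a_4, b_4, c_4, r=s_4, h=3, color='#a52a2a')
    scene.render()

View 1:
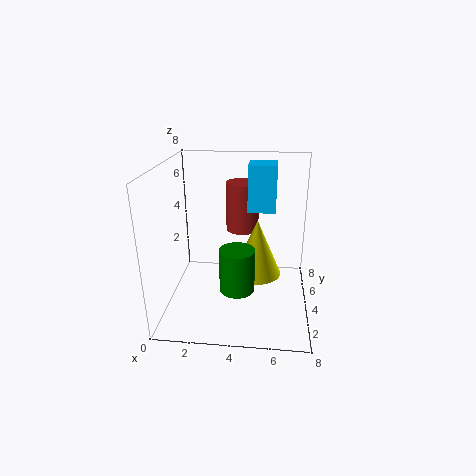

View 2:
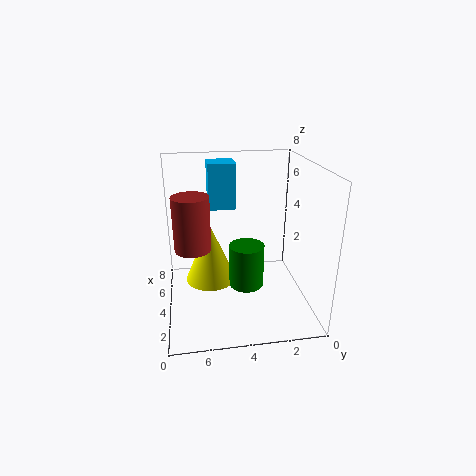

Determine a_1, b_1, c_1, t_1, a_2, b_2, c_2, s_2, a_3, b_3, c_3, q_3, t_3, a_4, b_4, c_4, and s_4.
a_1 = 5
b_1 = 5.5
c_1 = 1
t_1 = 3.5
a_2 = 4
b_2 = 3.5
c_2 = 1
s_2 = 1
a_3 = 4.5
b_3 = 4
c_3 = 5.5
q_3 = 1.5
t_3 = 2.5
a_4 = 4
b_4 = 6.5
c_4 = 3.5
s_4 = 1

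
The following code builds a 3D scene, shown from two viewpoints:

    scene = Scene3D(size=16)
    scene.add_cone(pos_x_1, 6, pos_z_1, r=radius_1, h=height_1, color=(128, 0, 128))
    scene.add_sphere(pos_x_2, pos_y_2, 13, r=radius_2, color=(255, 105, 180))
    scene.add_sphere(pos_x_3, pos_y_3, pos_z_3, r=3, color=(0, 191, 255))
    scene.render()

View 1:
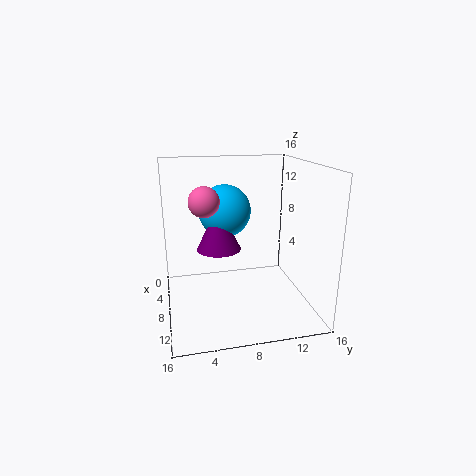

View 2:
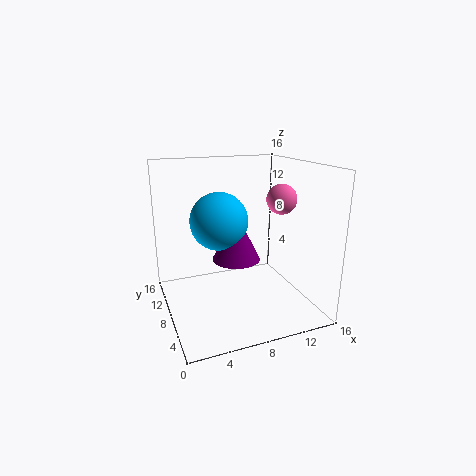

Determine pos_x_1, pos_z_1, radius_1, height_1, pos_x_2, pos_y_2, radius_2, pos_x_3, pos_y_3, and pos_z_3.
pos_x_1 = 7
pos_z_1 = 6.5
radius_1 = 2.5
height_1 = 5
pos_x_2 = 11
pos_y_2 = 4
radius_2 = 1.5
pos_x_3 = 5.5
pos_y_3 = 7
pos_z_3 = 10.5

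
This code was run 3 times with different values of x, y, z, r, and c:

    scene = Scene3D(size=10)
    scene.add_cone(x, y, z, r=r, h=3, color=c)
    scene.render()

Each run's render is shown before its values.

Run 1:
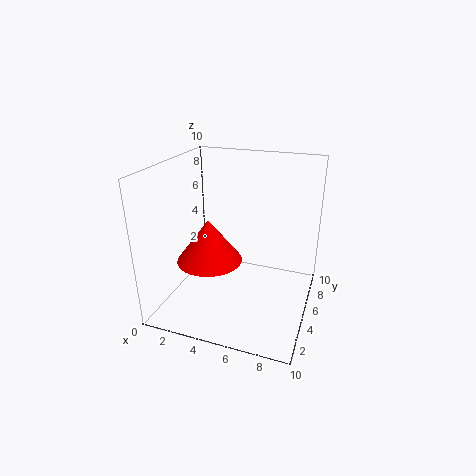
x = 3.25; y = 4; z = 3.5; r = 2.25; c = 'red'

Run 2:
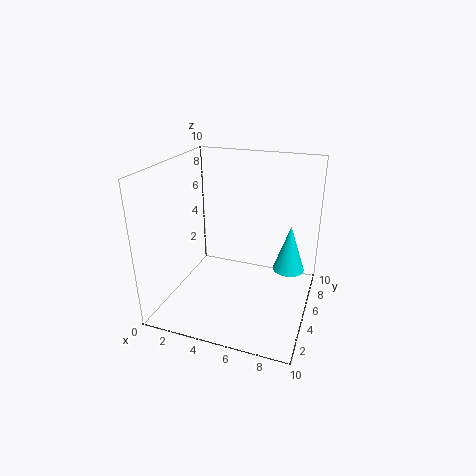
x = 8.75; y = 4.25; z = 3.75; r = 1; c = 'cyan'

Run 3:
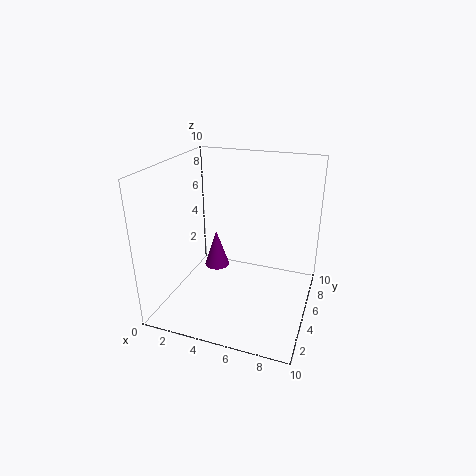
x = 2.25; y = 7.5; z = 1; r = 1; c = 'purple'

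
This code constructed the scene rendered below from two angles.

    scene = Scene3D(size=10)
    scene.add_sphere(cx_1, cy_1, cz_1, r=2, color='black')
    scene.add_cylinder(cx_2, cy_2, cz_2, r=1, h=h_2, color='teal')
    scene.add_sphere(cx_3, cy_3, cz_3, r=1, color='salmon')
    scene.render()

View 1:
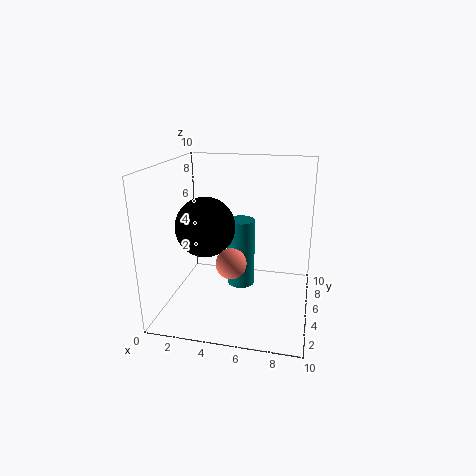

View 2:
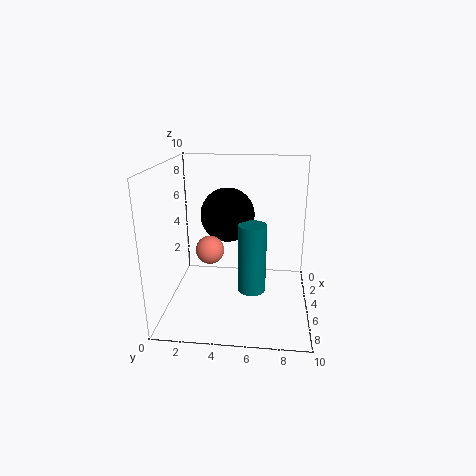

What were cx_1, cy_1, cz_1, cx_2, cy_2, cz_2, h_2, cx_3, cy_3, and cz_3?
cx_1 = 3
cy_1 = 4
cz_1 = 6
cx_2 = 5
cy_2 = 6
cz_2 = 1
h_2 = 5
cx_3 = 5
cy_3 = 3
cz_3 = 4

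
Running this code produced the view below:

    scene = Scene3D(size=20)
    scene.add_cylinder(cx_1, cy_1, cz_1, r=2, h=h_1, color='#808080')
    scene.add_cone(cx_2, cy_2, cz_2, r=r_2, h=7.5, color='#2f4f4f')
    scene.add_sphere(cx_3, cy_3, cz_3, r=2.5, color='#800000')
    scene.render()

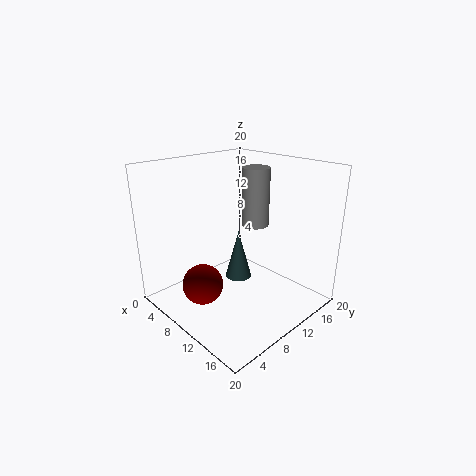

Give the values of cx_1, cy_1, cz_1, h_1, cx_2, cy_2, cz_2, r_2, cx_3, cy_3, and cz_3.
cx_1 = 9, cy_1 = 14.5, cz_1 = 10.5, h_1 = 8.5, cx_2 = 7.5, cy_2 = 12.5, cz_2 = 2, r_2 = 2, cx_3 = 11.5, cy_3 = 2.5, cz_3 = 6.5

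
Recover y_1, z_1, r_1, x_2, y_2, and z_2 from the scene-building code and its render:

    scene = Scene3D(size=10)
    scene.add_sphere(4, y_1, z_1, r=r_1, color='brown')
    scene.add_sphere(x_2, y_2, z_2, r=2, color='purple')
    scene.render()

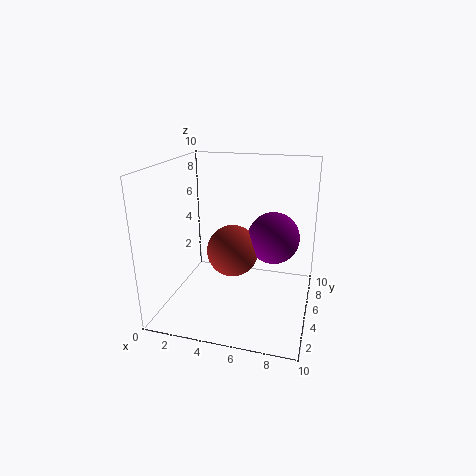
y_1 = 7; z_1 = 3; r_1 = 2; x_2 = 7; y_2 = 8; z_2 = 4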